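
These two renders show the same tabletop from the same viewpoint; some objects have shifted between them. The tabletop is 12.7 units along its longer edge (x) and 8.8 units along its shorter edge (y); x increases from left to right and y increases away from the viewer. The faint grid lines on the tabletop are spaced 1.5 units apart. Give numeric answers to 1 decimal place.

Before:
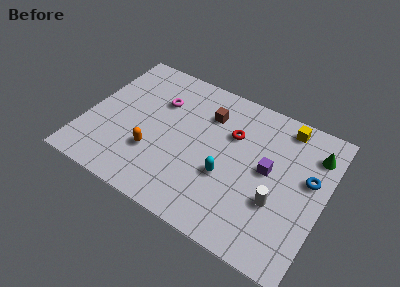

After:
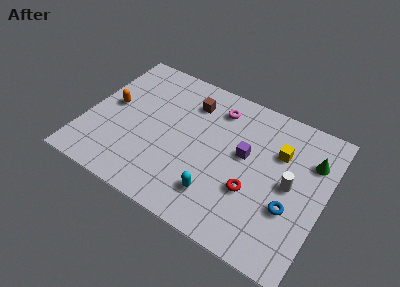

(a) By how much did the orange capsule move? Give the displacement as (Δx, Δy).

(-2.6, 1.9)

The orange capsule was at about (3.8, 2.8) and moved to about (1.2, 4.7).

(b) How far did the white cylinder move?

1.4

The white cylinder was near (10.4, 3.1) before and (10.9, 4.4) after, so it travelled √(0.5² + 1.3²) ≈ 1.4 units.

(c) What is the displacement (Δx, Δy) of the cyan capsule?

(-0.3, -1.3)

From the two frames, the cyan capsule sits at roughly (7.7, 3.3) before and (7.4, 2.0) after.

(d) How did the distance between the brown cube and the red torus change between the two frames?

+3.9

The distance was about 1.5 in the first image and 5.4 in the second, so they moved 3.9 units further apart.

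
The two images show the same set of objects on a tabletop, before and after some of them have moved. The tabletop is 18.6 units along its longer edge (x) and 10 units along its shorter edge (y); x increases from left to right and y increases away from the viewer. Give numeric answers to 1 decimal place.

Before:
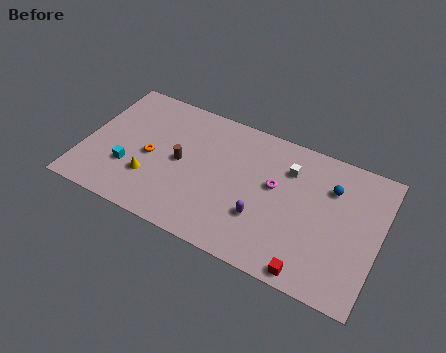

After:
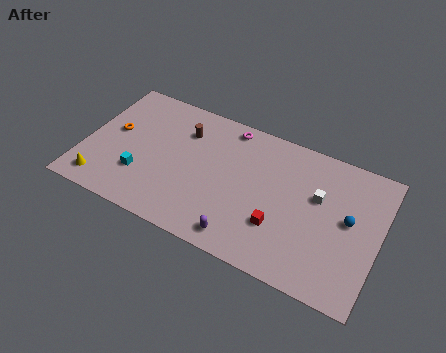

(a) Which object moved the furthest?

the magenta torus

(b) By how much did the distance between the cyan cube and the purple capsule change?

-1.6

They were about 8.5 units apart before and 6.9 after — 1.6 units closer together.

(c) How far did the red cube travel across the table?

3.1

From (14.8, 0.9) to (12.6, 3.1), the red cube covered √(2.2² + 2.2²) ≈ 3.1 units.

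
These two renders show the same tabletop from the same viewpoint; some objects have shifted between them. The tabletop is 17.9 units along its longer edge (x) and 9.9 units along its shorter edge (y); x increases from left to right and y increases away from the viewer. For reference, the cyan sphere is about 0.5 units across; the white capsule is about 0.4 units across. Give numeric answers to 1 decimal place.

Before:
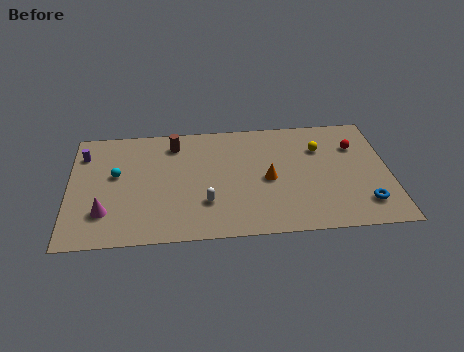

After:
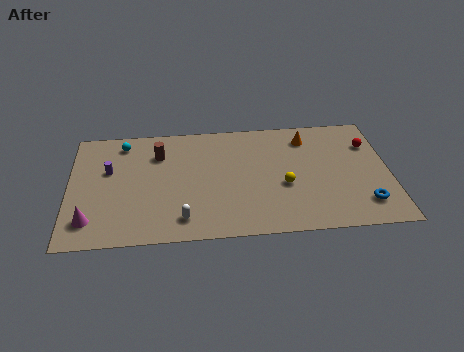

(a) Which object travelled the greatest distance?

the orange cone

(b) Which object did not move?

the blue torus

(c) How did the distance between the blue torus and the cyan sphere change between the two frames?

+0.5

The distance was about 14.3 in the first image and 14.8 in the second, so they moved 0.5 units further apart.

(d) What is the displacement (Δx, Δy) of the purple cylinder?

(1.4, -1.5)

The purple cylinder started near (0.8, 7.6) and ended near (2.2, 6.1).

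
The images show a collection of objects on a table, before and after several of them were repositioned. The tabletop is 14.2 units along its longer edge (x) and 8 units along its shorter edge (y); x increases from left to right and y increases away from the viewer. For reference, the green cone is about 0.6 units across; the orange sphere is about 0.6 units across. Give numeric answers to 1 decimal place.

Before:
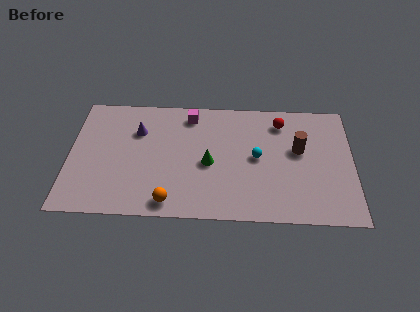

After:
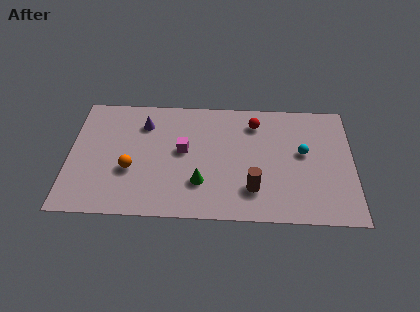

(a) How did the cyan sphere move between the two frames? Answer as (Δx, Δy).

(2.3, 0.4)

The cyan sphere started near (9.4, 4.1) and ended near (11.7, 4.5).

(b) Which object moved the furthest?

the brown cylinder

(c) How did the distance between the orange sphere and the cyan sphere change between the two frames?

+3.4

They were about 5.3 units apart before and 8.7 after — 3.4 units further apart.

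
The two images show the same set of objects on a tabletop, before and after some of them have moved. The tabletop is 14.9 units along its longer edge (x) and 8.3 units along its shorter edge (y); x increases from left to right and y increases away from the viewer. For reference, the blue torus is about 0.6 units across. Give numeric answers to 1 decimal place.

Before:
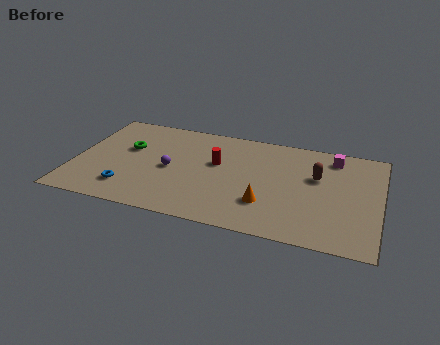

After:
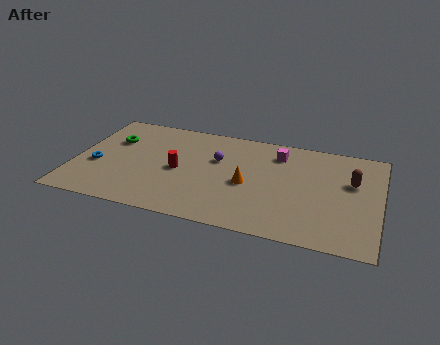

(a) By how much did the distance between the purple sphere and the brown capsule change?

-0.6

The distance was about 7.2 in the first image and 6.6 in the second, so they moved 0.6 units closer together.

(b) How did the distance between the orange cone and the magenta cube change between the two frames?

-2.3

They were about 5.5 units apart before and 3.2 after — 2.3 units closer together.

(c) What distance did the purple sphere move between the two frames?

2.6

The purple sphere was near (4.7, 3.9) before and (6.9, 5.3) after, so it travelled √(2.2² + 1.4²) ≈ 2.6 units.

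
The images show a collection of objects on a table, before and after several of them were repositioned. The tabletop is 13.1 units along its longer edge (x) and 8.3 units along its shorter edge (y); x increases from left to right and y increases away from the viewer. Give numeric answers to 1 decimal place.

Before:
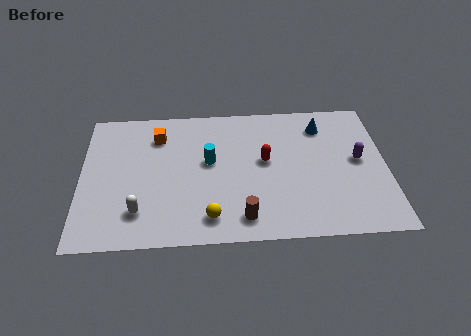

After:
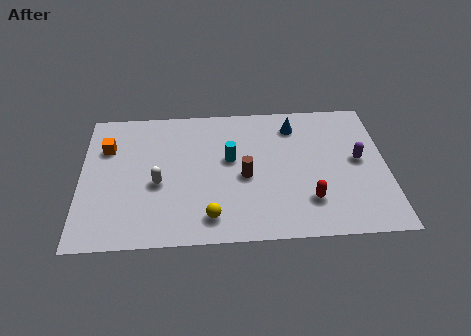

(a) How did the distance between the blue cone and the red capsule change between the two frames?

+1.4

The distance was about 3.2 in the first image and 4.6 in the second, so they moved 1.4 units further apart.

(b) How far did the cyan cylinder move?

0.9

The cyan cylinder was near (5.5, 4.7) before and (6.4, 4.8) after, so it travelled √(0.9² + 0.1²) ≈ 0.9 units.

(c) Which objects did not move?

the purple capsule and the yellow sphere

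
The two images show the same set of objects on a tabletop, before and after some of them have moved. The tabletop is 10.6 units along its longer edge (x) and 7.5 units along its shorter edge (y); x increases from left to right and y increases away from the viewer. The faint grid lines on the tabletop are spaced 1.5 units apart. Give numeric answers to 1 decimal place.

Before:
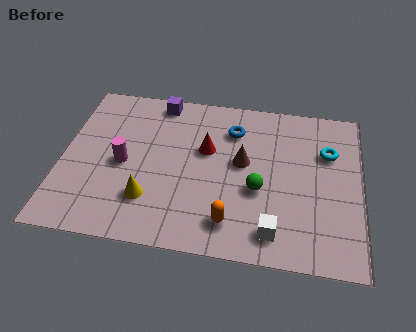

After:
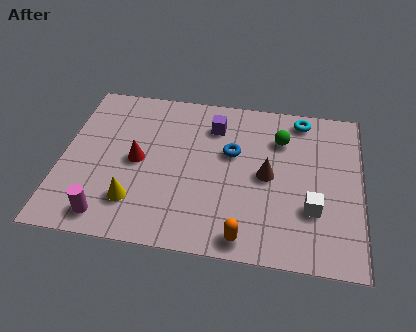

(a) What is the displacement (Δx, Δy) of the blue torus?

(0.0, -1.1)

From the two frames, the blue torus sits at roughly (6.0, 5.7) before and (6.0, 4.6) after.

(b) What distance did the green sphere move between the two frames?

2.6

The green sphere moved from about (7.0, 3.0) to (7.7, 5.5), a distance of √(0.7² + 2.5²) ≈ 2.6.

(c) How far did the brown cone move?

1.0

The brown cone was near (6.4, 4.2) before and (7.3, 3.7) after, so it travelled √(0.9² + 0.5²) ≈ 1.0 units.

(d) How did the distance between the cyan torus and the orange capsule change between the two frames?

+1.1

Before: roughly 5.0 units apart; after: 6.1. That's 1.1 units further apart.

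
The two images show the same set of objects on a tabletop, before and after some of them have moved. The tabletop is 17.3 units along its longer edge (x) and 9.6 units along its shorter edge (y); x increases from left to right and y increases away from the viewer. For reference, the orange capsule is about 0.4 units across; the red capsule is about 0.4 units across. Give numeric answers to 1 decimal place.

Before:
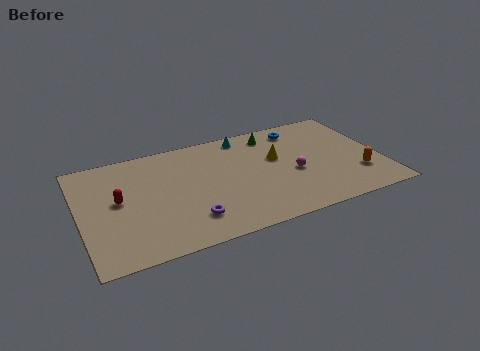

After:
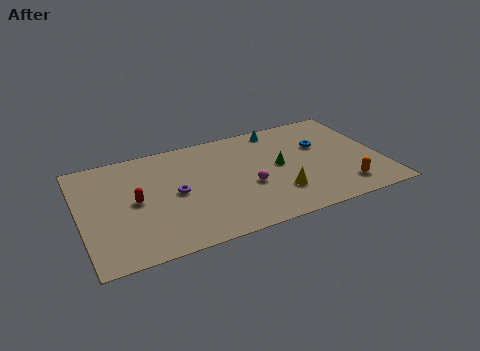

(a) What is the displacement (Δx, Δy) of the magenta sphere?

(-2.7, -0.3)

From the two frames, the magenta sphere sits at roughly (12.2, 4.1) before and (9.5, 3.8) after.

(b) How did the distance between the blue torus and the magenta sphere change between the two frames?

+1.0

Before: roughly 4.1 units apart; after: 5.1. That's 1.0 units further apart.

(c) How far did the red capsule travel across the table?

1.0

The red capsule moved from about (2.2, 5.2) to (3.1, 4.8), a distance of √(0.9² + 0.4²) ≈ 1.0.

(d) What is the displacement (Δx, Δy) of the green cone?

(0.0, -3.1)

The green cone started near (11.4, 8.1) and ended near (11.4, 5.0).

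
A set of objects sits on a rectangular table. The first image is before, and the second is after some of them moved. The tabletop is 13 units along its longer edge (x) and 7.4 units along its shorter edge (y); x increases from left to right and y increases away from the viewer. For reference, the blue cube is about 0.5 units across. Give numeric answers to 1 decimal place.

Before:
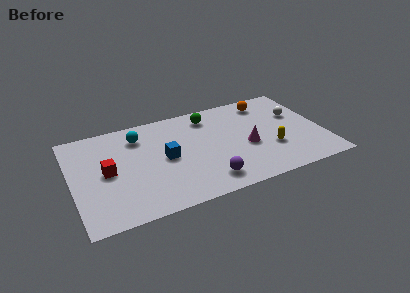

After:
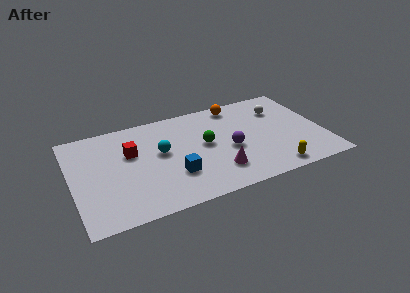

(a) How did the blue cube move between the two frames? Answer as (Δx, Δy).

(0.3, -1.4)

The blue cube started near (4.8, 3.7) and ended near (5.1, 2.3).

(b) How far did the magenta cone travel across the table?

2.1

The magenta cone moved from about (9.0, 3.1) to (7.3, 1.8), a distance of √(1.7² + 1.3²) ≈ 2.1.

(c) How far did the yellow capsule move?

1.6

The yellow capsule moved from about (10.2, 2.5) to (10.1, 0.9), a distance of √(0.1² + 1.6²) ≈ 1.6.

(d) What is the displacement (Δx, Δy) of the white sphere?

(-0.8, 0.7)

From the two frames, the white sphere sits at roughly (11.8, 4.7) before and (11.0, 5.4) after.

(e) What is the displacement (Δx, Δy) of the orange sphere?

(-1.6, 0.3)

From the two frames, the orange sphere sits at roughly (10.4, 6.2) before and (8.8, 6.5) after.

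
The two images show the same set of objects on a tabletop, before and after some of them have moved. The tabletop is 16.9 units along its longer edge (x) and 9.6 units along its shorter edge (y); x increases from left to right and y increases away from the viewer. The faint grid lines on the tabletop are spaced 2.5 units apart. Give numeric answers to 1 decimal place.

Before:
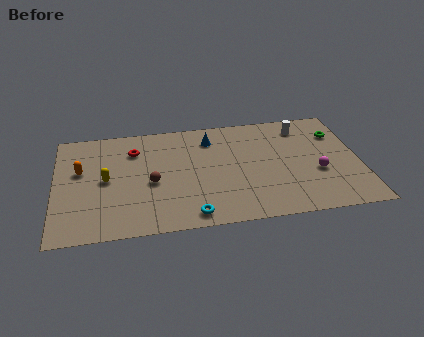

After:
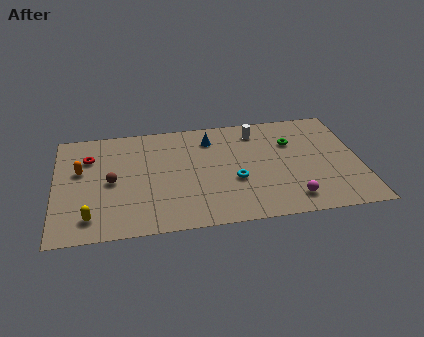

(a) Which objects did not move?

the blue cone and the orange capsule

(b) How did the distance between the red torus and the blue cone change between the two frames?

+2.5

Before: roughly 4.3 units apart; after: 6.8. That's 2.5 units further apart.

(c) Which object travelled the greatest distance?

the cyan torus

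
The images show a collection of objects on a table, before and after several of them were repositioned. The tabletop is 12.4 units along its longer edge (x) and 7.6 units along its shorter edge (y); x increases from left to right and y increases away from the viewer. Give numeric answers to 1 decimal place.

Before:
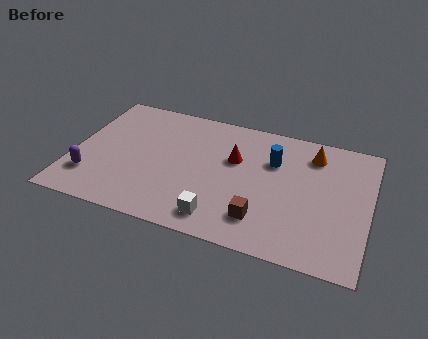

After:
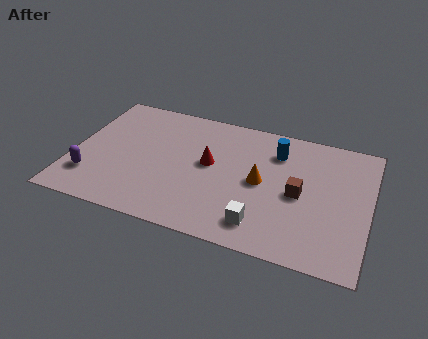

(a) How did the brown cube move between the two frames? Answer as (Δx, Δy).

(1.4, 1.9)

The brown cube started near (8.1, 1.7) and ended near (9.5, 3.6).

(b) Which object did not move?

the purple capsule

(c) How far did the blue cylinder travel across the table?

0.6

The blue cylinder moved from about (8.3, 5.2) to (8.4, 5.8), a distance of √(0.1² + 0.6²) ≈ 0.6.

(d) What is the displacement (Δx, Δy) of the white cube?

(1.7, 0.2)

The white cube started near (6.4, 1.2) and ended near (8.1, 1.4).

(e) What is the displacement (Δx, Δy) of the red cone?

(-1.0, -0.6)

The red cone started near (6.7, 4.8) and ended near (5.7, 4.2).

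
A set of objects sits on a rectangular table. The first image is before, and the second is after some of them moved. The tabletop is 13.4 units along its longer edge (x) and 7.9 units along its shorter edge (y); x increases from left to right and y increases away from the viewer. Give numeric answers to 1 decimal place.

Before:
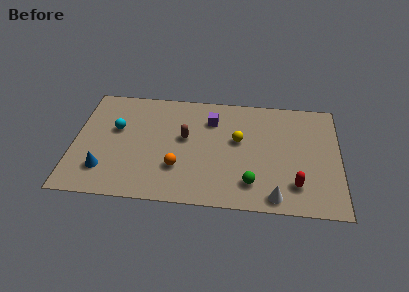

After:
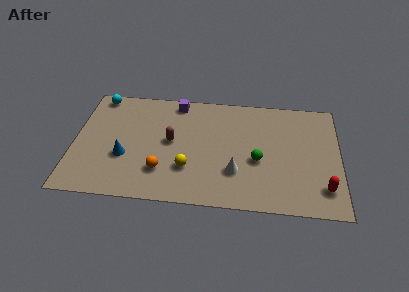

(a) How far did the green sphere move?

1.6

The green sphere was near (9.0, 1.7) before and (9.3, 3.3) after, so it travelled √(0.3² + 1.6²) ≈ 1.6 units.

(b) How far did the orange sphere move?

0.9

From (5.3, 2.4) to (4.5, 2.1), the orange sphere covered √(0.8² + 0.3²) ≈ 0.9 units.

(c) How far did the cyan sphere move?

2.5

From (2.1, 4.8) to (1.1, 7.1), the cyan sphere covered √(1.0² + 2.3²) ≈ 2.5 units.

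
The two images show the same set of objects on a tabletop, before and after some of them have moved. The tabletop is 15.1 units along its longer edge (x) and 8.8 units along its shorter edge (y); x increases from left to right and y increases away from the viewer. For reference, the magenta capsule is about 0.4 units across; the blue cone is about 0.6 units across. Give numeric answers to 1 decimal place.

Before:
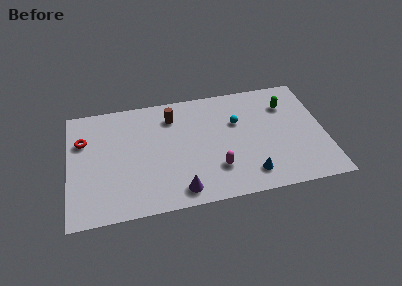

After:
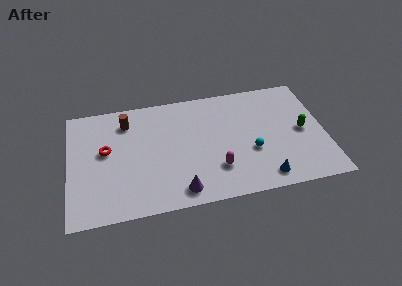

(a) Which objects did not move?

the purple cone and the magenta capsule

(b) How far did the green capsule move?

2.3

From (13.0, 6.5) to (13.8, 4.3), the green capsule covered √(0.8² + 2.2²) ≈ 2.3 units.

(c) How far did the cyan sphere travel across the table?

2.5

The cyan sphere was near (10.0, 5.7) before and (10.7, 3.3) after, so it travelled √(0.7² + 2.4²) ≈ 2.5 units.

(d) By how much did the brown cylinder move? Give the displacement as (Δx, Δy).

(-2.7, 0.1)

The brown cylinder started near (6.2, 6.9) and ended near (3.5, 7.0).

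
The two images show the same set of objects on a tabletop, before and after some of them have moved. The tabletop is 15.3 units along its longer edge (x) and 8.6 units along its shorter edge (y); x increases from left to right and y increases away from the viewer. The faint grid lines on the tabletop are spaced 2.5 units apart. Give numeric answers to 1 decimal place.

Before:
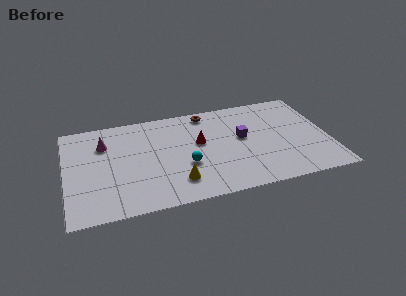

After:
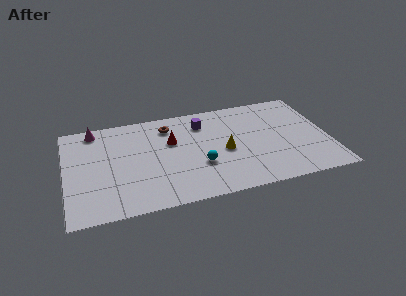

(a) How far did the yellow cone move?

3.5

From (6.3, 1.9) to (9.2, 3.9), the yellow cone covered √(2.9² + 2.0²) ≈ 3.5 units.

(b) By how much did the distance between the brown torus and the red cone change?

-1.3

The distance was about 2.7 in the first image and 1.4 in the second, so they moved 1.3 units closer together.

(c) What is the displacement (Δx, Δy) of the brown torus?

(-2.3, -0.7)

The brown torus was at about (8.4, 7.6) and moved to about (6.1, 6.9).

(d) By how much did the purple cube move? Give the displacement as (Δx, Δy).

(-2.2, 1.9)

The purple cube was at about (10.3, 4.8) and moved to about (8.1, 6.7).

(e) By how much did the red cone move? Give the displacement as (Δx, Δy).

(-1.6, 0.5)

The red cone was at about (7.8, 5.0) and moved to about (6.2, 5.5).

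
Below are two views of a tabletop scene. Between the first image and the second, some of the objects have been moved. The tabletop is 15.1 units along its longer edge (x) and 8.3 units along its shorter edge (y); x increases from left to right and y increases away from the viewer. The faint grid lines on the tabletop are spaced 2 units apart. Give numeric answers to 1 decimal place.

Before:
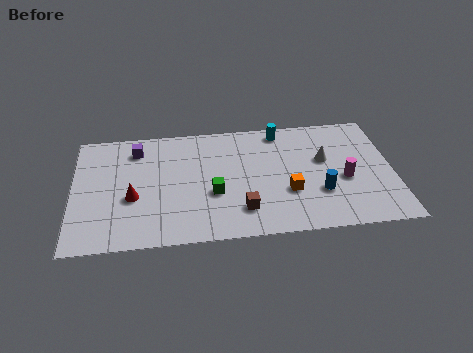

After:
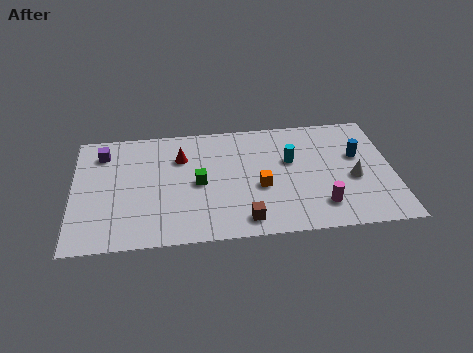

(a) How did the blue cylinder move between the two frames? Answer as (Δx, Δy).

(1.9, 2.4)

From the two frames, the blue cylinder sits at roughly (11.6, 2.7) before and (13.5, 5.1) after.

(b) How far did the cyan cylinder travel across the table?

2.2

From (9.9, 7.3) to (10.3, 5.1), the cyan cylinder covered √(0.4² + 2.2²) ≈ 2.2 units.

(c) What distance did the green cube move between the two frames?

1.1

From (6.6, 3.2) to (5.9, 4.0), the green cube covered √(0.7² + 0.8²) ≈ 1.1 units.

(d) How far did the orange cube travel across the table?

1.4

From (10.1, 2.9) to (8.8, 3.4), the orange cube covered √(1.3² + 0.5²) ≈ 1.4 units.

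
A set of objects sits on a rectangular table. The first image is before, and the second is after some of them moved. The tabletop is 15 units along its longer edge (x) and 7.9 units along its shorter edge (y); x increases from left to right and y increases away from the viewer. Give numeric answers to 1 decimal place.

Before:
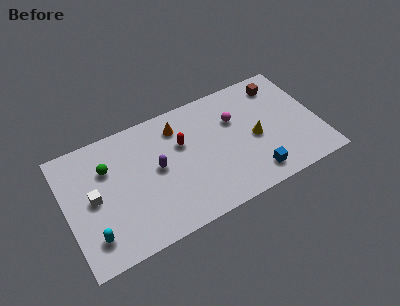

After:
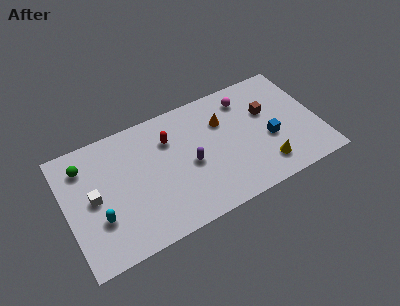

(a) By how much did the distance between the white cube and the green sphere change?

+0.4

The distance was about 1.8 in the first image and 2.2 in the second, so they moved 0.4 units further apart.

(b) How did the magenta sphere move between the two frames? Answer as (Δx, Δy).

(0.8, 1.1)

The magenta sphere started near (10.2, 5.3) and ended near (11.0, 6.4).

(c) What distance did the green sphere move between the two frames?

1.5

The green sphere was near (2.6, 5.5) before and (1.3, 6.2) after, so it travelled √(1.3² + 0.7²) ≈ 1.5 units.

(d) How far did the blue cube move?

2.2

From (10.8, 1.3) to (12.0, 3.2), the blue cube covered √(1.2² + 1.9²) ≈ 2.2 units.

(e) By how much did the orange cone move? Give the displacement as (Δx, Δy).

(2.6, -0.8)

The orange cone started near (6.9, 6.3) and ended near (9.5, 5.5).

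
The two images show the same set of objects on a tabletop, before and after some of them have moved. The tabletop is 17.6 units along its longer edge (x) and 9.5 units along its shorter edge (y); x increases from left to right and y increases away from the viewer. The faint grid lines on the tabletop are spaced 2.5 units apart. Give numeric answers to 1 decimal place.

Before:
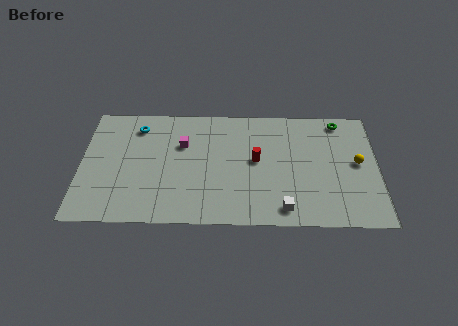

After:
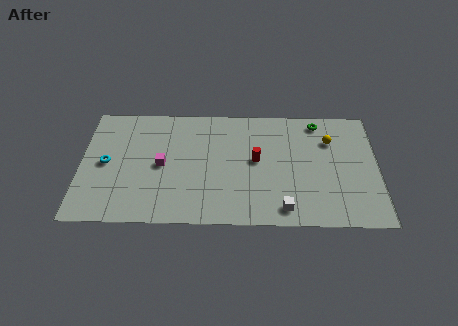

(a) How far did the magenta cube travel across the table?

2.1

From (6.0, 6.3) to (4.8, 4.6), the magenta cube covered √(1.2² + 1.7²) ≈ 2.1 units.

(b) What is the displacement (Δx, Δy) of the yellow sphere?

(-1.6, 1.8)

The yellow sphere was at about (16.4, 5.0) and moved to about (14.8, 6.8).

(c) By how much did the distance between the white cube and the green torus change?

-0.6

They were about 7.9 units apart before and 7.3 after — 0.6 units closer together.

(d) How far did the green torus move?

1.3

The green torus moved from about (15.4, 8.4) to (14.1, 8.3), a distance of √(1.3² + 0.1²) ≈ 1.3.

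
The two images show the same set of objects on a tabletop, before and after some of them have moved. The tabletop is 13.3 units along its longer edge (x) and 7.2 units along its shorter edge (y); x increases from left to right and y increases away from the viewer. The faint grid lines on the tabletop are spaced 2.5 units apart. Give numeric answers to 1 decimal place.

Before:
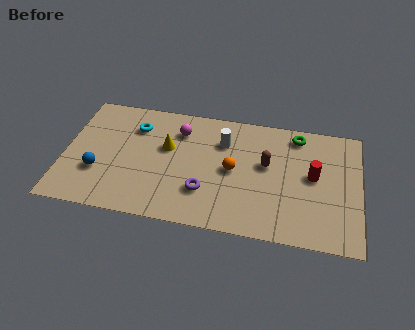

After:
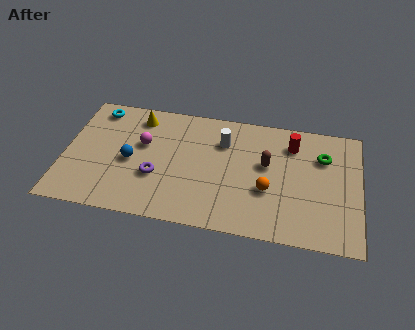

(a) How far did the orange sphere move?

1.8

The orange sphere was near (7.6, 3.6) before and (9.2, 2.7) after, so it travelled √(1.6² + 0.9²) ≈ 1.8 units.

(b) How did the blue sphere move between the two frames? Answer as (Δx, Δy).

(1.4, 0.9)

The blue sphere started near (1.6, 2.4) and ended near (3.0, 3.3).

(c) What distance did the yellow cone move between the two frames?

2.1

From (4.6, 4.4) to (3.2, 6.0), the yellow cone covered √(1.4² + 1.6²) ≈ 2.1 units.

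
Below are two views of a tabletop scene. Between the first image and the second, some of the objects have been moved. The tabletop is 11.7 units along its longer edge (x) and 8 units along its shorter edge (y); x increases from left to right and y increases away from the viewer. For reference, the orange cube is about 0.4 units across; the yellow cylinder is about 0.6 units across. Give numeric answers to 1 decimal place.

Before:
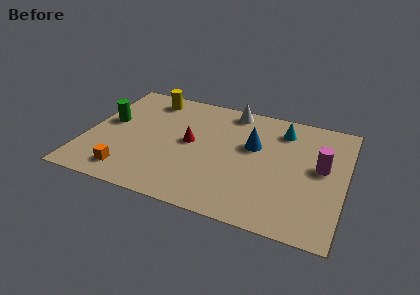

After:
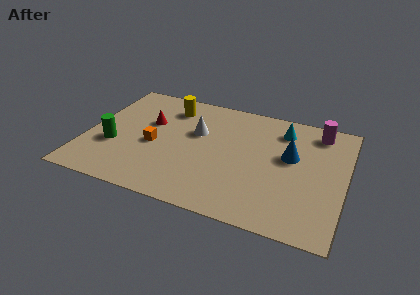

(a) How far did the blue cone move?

1.7

From (7.5, 4.9) to (9.2, 4.7), the blue cone covered √(1.7² + 0.2²) ≈ 1.7 units.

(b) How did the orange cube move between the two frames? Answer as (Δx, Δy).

(0.9, 2.2)

From the two frames, the orange cube sits at roughly (2.2, 1.3) before and (3.1, 3.5) after.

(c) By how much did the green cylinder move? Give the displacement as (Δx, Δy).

(0.4, -1.6)

From the two frames, the green cylinder sits at roughly (0.9, 4.5) before and (1.3, 2.9) after.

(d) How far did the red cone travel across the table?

2.2

The red cone moved from about (4.7, 4.2) to (2.7, 5.0), a distance of √(2.0² + 0.8²) ≈ 2.2.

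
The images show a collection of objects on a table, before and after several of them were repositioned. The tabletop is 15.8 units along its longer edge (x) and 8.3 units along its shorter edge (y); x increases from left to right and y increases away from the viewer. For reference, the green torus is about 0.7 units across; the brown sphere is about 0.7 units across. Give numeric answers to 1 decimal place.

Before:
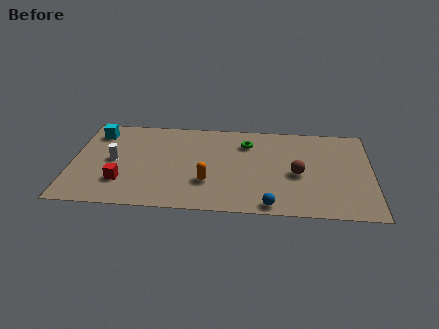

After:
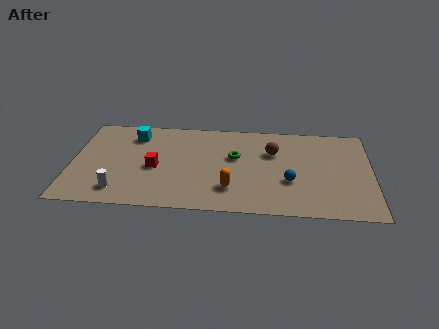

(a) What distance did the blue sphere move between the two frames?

2.4

From (10.5, 0.8) to (11.5, 3.0), the blue sphere covered √(1.0² + 2.2²) ≈ 2.4 units.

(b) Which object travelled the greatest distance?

the white cylinder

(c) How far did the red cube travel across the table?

2.2

The red cube moved from about (2.7, 2.3) to (4.4, 3.7), a distance of √(1.7² + 1.4²) ≈ 2.2.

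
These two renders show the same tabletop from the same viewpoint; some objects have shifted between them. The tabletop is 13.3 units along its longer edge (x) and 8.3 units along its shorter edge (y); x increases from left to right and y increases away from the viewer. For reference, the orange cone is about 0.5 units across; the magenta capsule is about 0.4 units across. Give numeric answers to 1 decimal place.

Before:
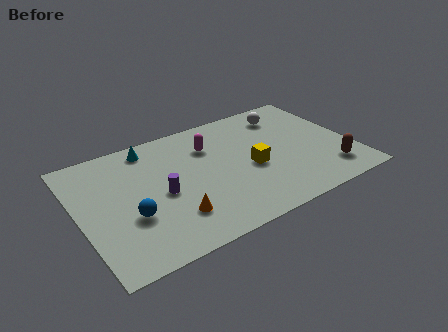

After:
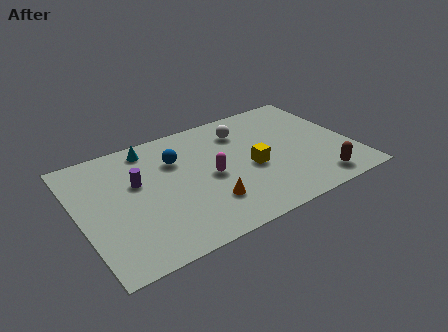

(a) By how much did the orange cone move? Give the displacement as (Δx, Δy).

(1.7, 0.1)

The orange cone was at about (4.2, 2.1) and moved to about (5.9, 2.2).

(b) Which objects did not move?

the cyan cone and the yellow cube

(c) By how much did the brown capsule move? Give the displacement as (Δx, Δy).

(-0.7, -0.5)

From the two frames, the brown capsule sits at roughly (11.9, 1.7) before and (11.2, 1.2) after.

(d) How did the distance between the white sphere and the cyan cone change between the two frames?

-2.2

Before: roughly 6.8 units apart; after: 4.6. That's 2.2 units closer together.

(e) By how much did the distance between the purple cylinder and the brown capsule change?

+0.9

Before: roughly 8.3 units apart; after: 9.2. That's 0.9 units further apart.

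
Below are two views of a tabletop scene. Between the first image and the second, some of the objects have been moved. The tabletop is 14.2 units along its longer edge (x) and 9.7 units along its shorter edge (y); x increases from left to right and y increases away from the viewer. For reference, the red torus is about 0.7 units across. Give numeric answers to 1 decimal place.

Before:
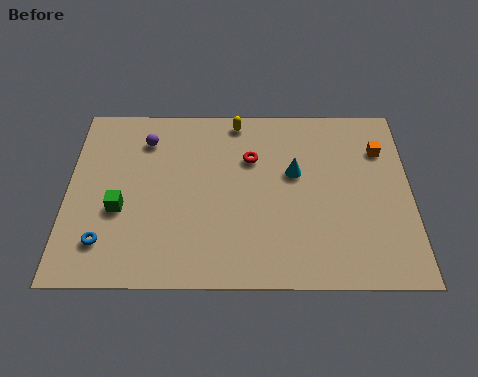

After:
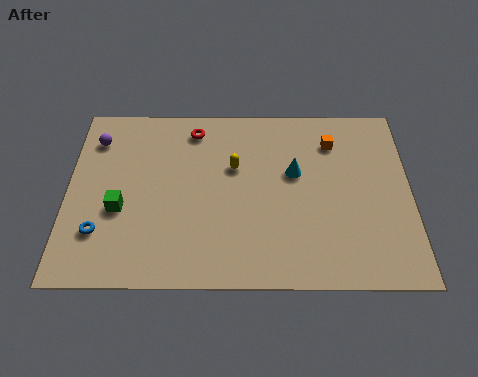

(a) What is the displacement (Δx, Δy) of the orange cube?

(-2.0, 0.4)

The orange cube started near (13.0, 7.1) and ended near (11.0, 7.5).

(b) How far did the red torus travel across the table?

2.9

The red torus was near (7.6, 6.6) before and (5.2, 8.2) after, so it travelled √(2.4² + 1.6²) ≈ 2.9 units.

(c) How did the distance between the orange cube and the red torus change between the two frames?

+0.4

They were about 5.4 units apart before and 5.8 after — 0.4 units further apart.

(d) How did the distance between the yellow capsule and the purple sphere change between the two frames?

+2.0

Before: roughly 4.0 units apart; after: 6.0. That's 2.0 units further apart.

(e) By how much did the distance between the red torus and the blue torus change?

-0.7

The distance was about 7.5 in the first image and 6.8 in the second, so they moved 0.7 units closer together.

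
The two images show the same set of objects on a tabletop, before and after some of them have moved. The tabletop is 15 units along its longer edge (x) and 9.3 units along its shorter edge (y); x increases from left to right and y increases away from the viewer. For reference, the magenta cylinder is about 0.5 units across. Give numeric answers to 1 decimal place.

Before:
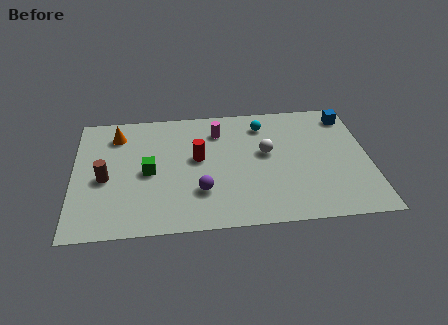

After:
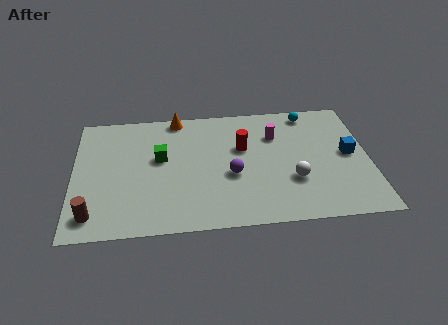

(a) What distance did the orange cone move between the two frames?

3.3

From (2.2, 7.4) to (5.3, 8.5), the orange cone covered √(3.1² + 1.1²) ≈ 3.3 units.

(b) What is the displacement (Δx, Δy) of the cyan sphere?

(2.4, 0.7)

The cyan sphere started near (9.7, 7.5) and ended near (12.1, 8.2).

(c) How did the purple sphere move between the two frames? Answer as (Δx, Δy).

(1.6, 1.1)

From the two frames, the purple sphere sits at roughly (6.4, 2.7) before and (8.0, 3.8) after.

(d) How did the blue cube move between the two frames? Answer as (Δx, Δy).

(-0.1, -3.0)

The blue cube started near (14.1, 7.8) and ended near (14.0, 4.8).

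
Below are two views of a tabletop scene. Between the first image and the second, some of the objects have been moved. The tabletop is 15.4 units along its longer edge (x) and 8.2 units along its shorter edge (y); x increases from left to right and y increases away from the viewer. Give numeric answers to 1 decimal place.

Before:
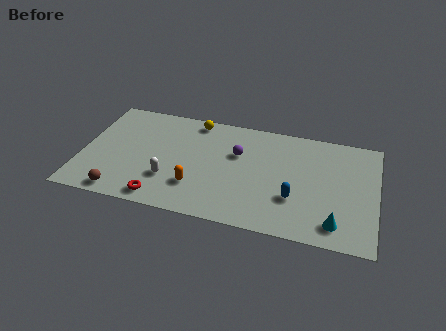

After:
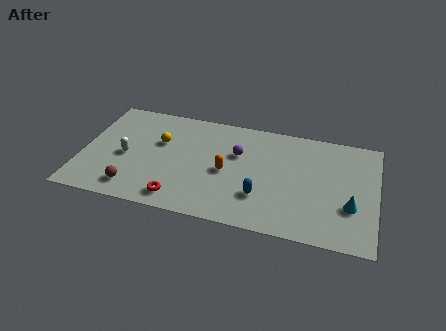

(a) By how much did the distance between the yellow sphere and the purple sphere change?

+1.0

Before: roughly 3.1 units apart; after: 4.1. That's 1.0 units further apart.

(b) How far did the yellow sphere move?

2.7

The yellow sphere moved from about (5.7, 7.3) to (4.0, 5.2), a distance of √(1.7² + 2.1²) ≈ 2.7.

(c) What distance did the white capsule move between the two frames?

2.7

The white capsule moved from about (4.7, 2.5) to (2.3, 3.7), a distance of √(2.4² + 1.2²) ≈ 2.7.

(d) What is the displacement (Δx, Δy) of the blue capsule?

(-1.7, -0.3)

From the two frames, the blue capsule sits at roughly (11.2, 2.7) before and (9.5, 2.4) after.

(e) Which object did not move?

the purple sphere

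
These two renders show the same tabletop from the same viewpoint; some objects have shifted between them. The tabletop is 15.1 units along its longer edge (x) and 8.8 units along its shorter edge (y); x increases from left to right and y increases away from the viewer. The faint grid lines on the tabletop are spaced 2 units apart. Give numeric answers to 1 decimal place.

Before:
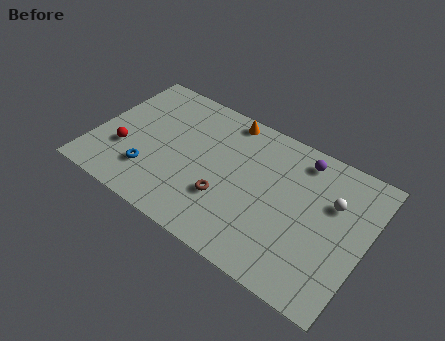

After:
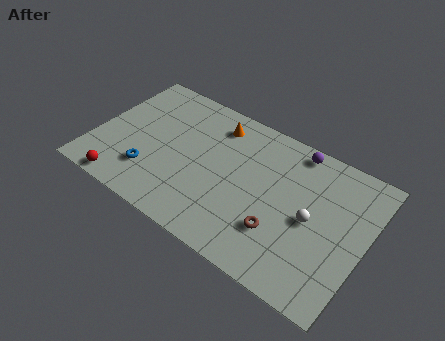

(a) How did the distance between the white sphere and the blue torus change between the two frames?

-1.3

The distance was about 10.3 in the first image and 9.0 in the second, so they moved 1.3 units closer together.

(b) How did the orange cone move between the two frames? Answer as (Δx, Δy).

(-0.5, -0.7)

From the two frames, the orange cone sits at roughly (6.8, 7.9) before and (6.3, 7.2) after.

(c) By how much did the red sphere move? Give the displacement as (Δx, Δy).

(0.4, -2.2)

From the two frames, the red sphere sits at roughly (1.8, 3.0) before and (2.2, 0.8) after.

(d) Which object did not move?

the blue torus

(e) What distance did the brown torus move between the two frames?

3.1

The brown torus was near (7.6, 2.9) before and (10.7, 2.6) after, so it travelled √(3.1² + 0.3²) ≈ 3.1 units.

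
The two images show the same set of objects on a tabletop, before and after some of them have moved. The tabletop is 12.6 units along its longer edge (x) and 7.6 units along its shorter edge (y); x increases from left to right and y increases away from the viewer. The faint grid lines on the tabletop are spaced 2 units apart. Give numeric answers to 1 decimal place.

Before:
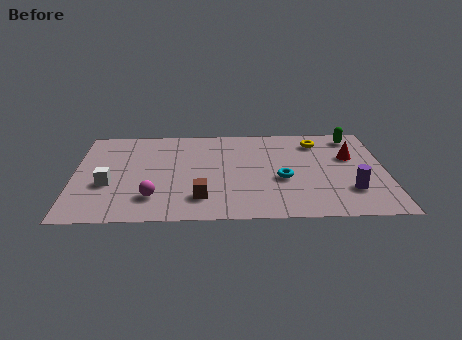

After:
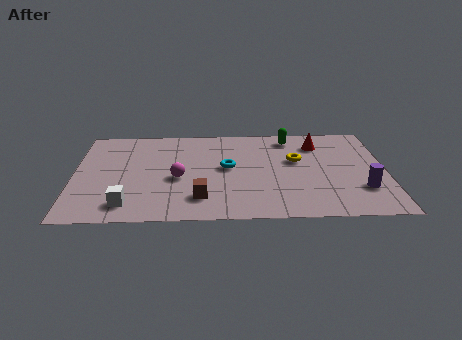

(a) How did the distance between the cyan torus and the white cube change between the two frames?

-2.1

The distance was about 7.0 in the first image and 4.9 in the second, so they moved 2.1 units closer together.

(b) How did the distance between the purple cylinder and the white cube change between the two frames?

-0.3

They were about 9.7 units apart before and 9.4 after — 0.3 units closer together.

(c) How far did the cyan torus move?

2.4

The cyan torus was near (8.4, 3.1) before and (6.2, 4.1) after, so it travelled √(2.2² + 1.0²) ≈ 2.4 units.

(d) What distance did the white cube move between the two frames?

1.8

The white cube moved from about (1.4, 2.9) to (2.2, 1.3), a distance of √(0.8² + 1.6²) ≈ 1.8.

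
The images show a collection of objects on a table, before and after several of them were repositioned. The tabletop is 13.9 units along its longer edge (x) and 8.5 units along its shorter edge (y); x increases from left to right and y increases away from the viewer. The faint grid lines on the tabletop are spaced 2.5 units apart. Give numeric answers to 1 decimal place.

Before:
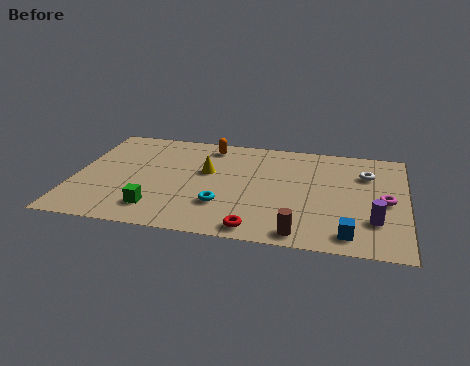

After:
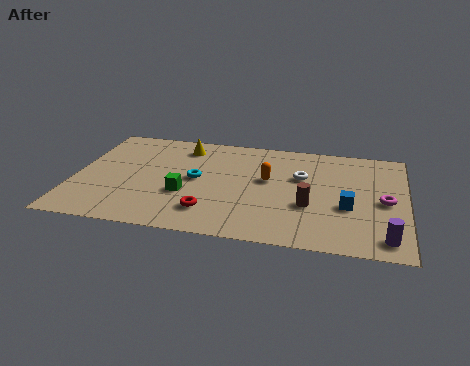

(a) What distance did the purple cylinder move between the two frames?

1.3

The purple cylinder moved from about (12.6, 2.4) to (13.1, 1.2), a distance of √(0.5² + 1.2²) ≈ 1.3.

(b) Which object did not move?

the magenta torus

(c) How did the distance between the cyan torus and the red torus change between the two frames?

+0.4

Before: roughly 2.2 units apart; after: 2.6. That's 0.4 units further apart.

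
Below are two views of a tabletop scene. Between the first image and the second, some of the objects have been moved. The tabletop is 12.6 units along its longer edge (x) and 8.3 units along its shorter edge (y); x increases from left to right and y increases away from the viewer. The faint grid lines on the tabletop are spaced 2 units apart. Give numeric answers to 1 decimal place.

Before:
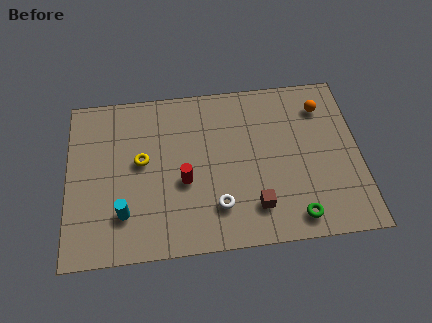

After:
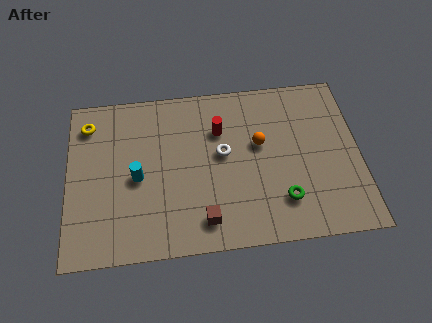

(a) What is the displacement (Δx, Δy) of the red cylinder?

(1.6, 2.4)

The red cylinder started near (5.0, 3.4) and ended near (6.6, 5.8).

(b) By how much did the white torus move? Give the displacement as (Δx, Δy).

(0.3, 2.6)

The white torus started near (6.4, 2.0) and ended near (6.7, 4.6).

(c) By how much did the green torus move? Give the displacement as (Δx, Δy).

(-0.5, 0.9)

From the two frames, the green torus sits at roughly (9.7, 1.1) before and (9.2, 2.0) after.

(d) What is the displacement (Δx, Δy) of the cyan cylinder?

(0.6, 1.7)

From the two frames, the cyan cylinder sits at roughly (2.4, 2.1) before and (3.0, 3.8) after.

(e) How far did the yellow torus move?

3.1

From (3.2, 4.6) to (0.9, 6.7), the yellow torus covered √(2.3² + 2.1²) ≈ 3.1 units.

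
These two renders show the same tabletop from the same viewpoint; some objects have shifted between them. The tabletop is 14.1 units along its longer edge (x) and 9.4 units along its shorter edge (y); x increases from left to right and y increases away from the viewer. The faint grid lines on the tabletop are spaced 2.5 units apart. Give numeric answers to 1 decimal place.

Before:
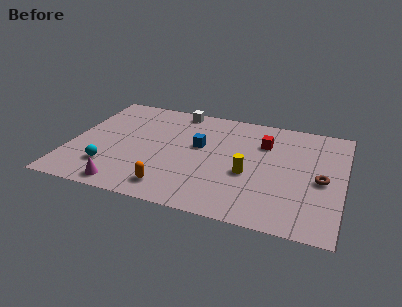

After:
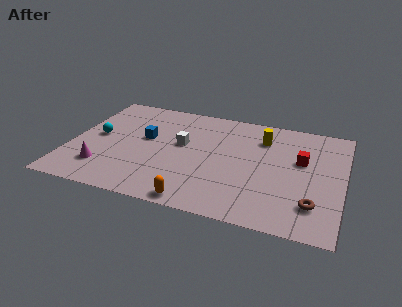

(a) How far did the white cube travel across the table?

3.1

From (5.2, 8.5) to (5.7, 5.4), the white cube covered √(0.5² + 3.1²) ≈ 3.1 units.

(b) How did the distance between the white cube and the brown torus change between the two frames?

-1.2

The distance was about 8.9 in the first image and 7.7 in the second, so they moved 1.2 units closer together.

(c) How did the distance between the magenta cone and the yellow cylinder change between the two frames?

+2.6

The distance was about 6.7 in the first image and 9.3 in the second, so they moved 2.6 units further apart.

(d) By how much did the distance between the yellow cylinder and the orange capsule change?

+2.5

Before: roughly 4.4 units apart; after: 6.9. That's 2.5 units further apart.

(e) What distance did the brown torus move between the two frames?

2.1

The brown torus was near (13.0, 4.3) before and (12.7, 2.2) after, so it travelled √(0.3² + 2.1²) ≈ 2.1 units.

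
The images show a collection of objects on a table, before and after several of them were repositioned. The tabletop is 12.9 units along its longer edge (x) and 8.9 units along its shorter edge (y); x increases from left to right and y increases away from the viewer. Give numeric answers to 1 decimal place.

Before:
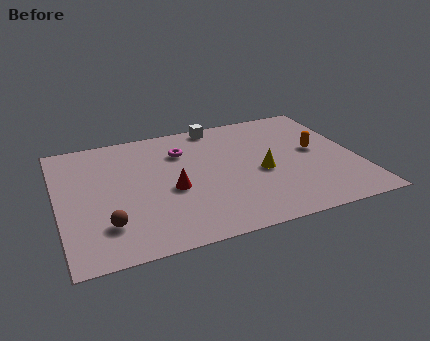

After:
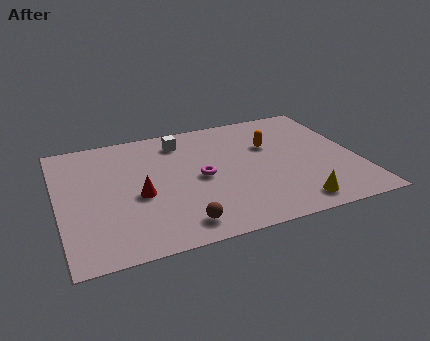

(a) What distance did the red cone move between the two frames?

1.4

From (4.8, 3.8) to (3.4, 3.8), the red cone covered √(1.4² + 0.0²) ≈ 1.4 units.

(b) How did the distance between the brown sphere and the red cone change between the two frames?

-0.4

Before: roughly 3.3 units apart; after: 2.9. That's 0.4 units closer together.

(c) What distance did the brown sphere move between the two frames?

3.1

The brown sphere moved from about (1.9, 2.2) to (4.9, 1.3), a distance of √(3.0² + 0.9²) ≈ 3.1.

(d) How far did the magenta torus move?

2.3

The magenta torus moved from about (5.5, 6.5) to (6.1, 4.3), a distance of √(0.6² + 2.2²) ≈ 2.3.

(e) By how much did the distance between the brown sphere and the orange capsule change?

-3.4

Before: roughly 9.7 units apart; after: 6.3. That's 3.4 units closer together.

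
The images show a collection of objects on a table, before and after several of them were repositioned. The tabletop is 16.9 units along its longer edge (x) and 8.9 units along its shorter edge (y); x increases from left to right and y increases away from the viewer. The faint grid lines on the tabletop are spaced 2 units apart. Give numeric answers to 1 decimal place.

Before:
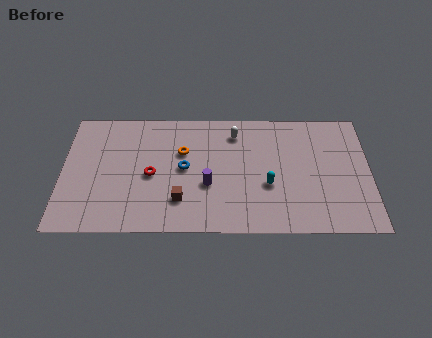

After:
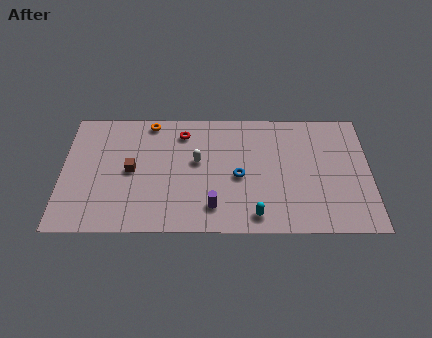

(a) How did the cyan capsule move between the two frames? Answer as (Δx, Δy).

(-0.7, -2.2)

The cyan capsule was at about (11.3, 3.4) and moved to about (10.6, 1.2).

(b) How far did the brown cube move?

3.4

From (6.5, 2.3) to (3.8, 4.4), the brown cube covered √(2.7² + 2.1²) ≈ 3.4 units.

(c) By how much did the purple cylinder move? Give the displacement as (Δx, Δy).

(0.3, -1.6)

From the two frames, the purple cylinder sits at roughly (8.0, 3.4) before and (8.3, 1.8) after.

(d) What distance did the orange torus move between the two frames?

2.8

From (6.6, 5.8) to (4.8, 8.0), the orange torus covered √(1.8² + 2.2²) ≈ 2.8 units.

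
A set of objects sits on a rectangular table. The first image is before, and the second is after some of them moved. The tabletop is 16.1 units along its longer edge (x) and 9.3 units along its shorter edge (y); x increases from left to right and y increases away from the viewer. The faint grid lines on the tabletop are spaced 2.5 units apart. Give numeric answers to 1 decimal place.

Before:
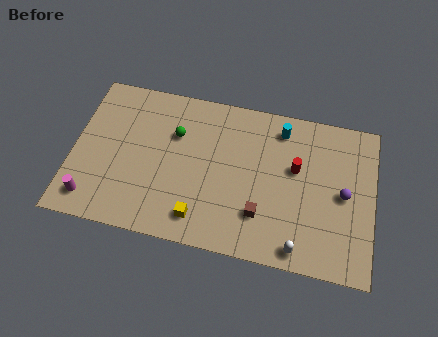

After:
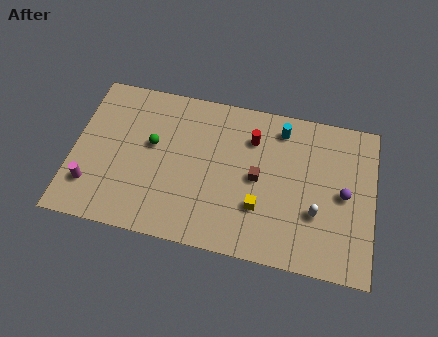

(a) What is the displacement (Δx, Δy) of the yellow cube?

(3.1, 1.3)

The yellow cube started near (7.0, 1.6) and ended near (10.1, 2.9).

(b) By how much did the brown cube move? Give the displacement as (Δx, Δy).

(-0.3, 2.1)

The brown cube started near (10.2, 2.5) and ended near (9.9, 4.6).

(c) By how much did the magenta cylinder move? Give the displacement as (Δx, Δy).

(-0.1, 0.8)

The magenta cylinder started near (1.2, 1.5) and ended near (1.1, 2.3).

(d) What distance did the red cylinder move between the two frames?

2.7

The red cylinder was near (11.9, 5.6) before and (9.5, 6.9) after, so it travelled √(2.4² + 1.3²) ≈ 2.7 units.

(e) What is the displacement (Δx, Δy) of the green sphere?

(-1.2, -0.9)

The green sphere was at about (5.4, 6.3) and moved to about (4.2, 5.4).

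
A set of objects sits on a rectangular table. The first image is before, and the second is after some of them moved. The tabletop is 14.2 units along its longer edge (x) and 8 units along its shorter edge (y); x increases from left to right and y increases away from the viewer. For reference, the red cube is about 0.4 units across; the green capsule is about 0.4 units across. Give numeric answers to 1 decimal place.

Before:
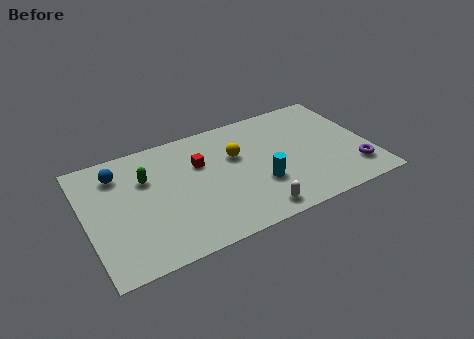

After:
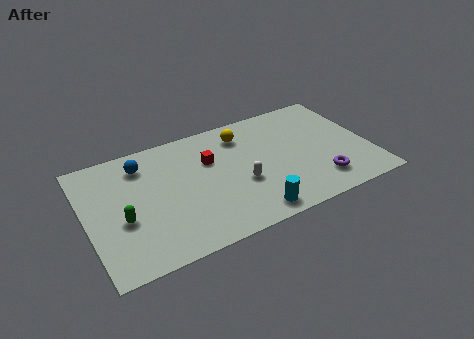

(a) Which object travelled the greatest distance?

the green capsule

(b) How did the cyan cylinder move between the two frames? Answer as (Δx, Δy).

(-0.7, -1.7)

The cyan cylinder started near (8.5, 2.7) and ended near (7.8, 1.0).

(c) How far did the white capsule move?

2.1

From (8.0, 1.0) to (7.6, 3.1), the white capsule covered √(0.4² + 2.1²) ≈ 2.1 units.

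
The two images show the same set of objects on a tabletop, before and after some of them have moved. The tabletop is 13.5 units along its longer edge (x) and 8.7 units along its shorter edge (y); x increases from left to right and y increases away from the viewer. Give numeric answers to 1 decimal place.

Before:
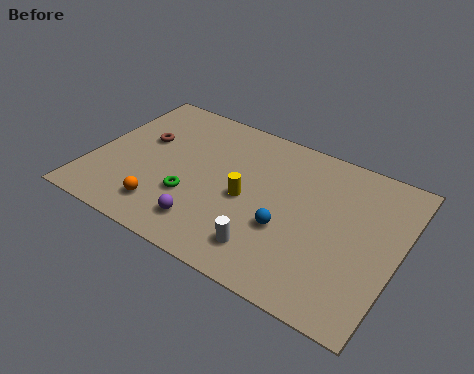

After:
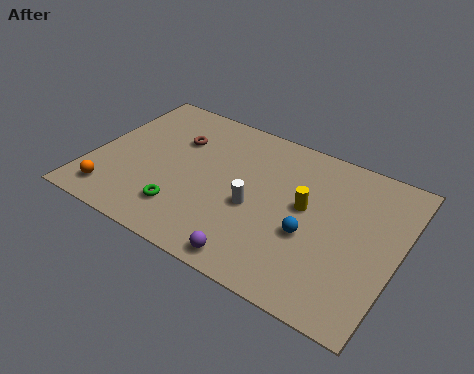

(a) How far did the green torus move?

0.9

The green torus moved from about (4.6, 2.9) to (4.4, 2.0), a distance of √(0.2² + 0.9²) ≈ 0.9.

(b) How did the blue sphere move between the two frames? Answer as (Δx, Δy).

(1.0, 0.2)

The blue sphere started near (8.8, 3.2) and ended near (9.8, 3.4).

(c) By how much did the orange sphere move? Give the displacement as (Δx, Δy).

(-2.3, -0.3)

The orange sphere started near (3.6, 1.7) and ended near (1.3, 1.4).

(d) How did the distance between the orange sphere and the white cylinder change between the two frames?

+1.8

The distance was about 4.6 in the first image and 6.4 in the second, so they moved 1.8 units further apart.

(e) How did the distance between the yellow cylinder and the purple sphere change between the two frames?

+1.5

Before: roughly 2.7 units apart; after: 4.2. That's 1.5 units further apart.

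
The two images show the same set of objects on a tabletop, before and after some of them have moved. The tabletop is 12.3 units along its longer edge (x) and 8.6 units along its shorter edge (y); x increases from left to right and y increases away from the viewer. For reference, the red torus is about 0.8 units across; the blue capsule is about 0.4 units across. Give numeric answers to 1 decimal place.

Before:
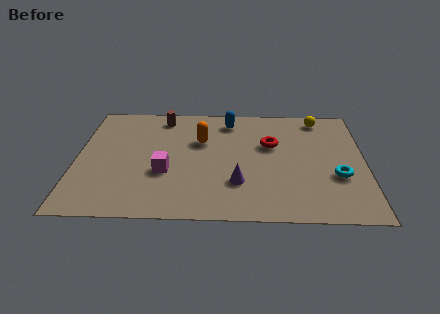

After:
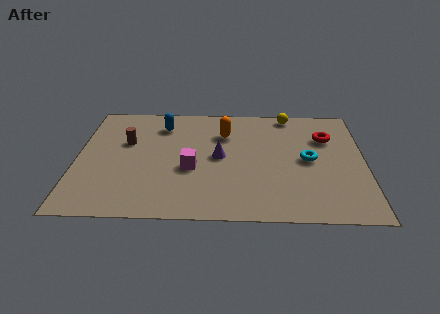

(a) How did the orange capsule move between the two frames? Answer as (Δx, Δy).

(1.0, 0.6)

The orange capsule started near (5.3, 5.6) and ended near (6.3, 6.2).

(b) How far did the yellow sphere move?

1.3

From (10.4, 7.5) to (9.1, 7.8), the yellow sphere covered √(1.3² + 0.3²) ≈ 1.3 units.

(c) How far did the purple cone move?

2.1

The purple cone was near (6.9, 2.5) before and (6.1, 4.4) after, so it travelled √(0.8² + 1.9²) ≈ 2.1 units.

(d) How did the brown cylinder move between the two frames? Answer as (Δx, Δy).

(-1.5, -2.0)

The brown cylinder was at about (3.6, 7.4) and moved to about (2.1, 5.4).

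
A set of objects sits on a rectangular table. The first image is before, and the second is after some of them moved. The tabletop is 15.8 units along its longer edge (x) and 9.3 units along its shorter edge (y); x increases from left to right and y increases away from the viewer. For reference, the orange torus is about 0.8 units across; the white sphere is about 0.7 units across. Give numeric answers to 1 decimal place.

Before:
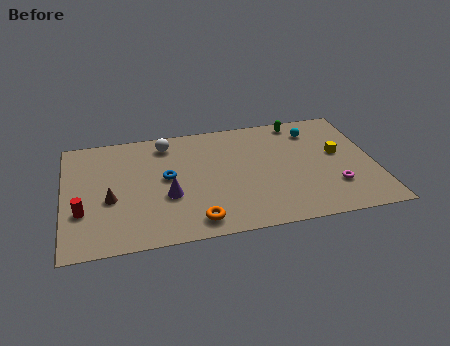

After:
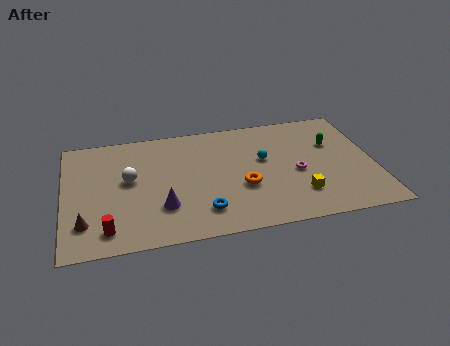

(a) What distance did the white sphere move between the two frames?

3.3

The white sphere moved from about (5.3, 7.8) to (3.3, 5.2), a distance of √(2.0² + 2.6²) ≈ 3.3.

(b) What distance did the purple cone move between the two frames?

0.9

The purple cone was near (5.2, 3.5) before and (4.9, 2.7) after, so it travelled √(0.3² + 0.8²) ≈ 0.9 units.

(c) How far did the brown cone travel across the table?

2.1

The brown cone was near (2.3, 3.8) before and (1.0, 2.2) after, so it travelled √(1.3² + 1.6²) ≈ 2.1 units.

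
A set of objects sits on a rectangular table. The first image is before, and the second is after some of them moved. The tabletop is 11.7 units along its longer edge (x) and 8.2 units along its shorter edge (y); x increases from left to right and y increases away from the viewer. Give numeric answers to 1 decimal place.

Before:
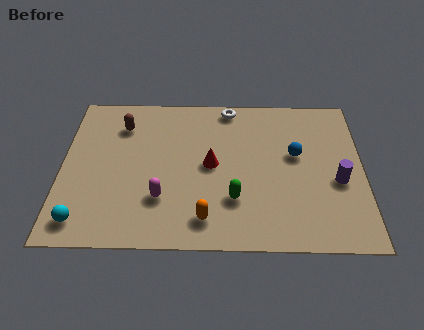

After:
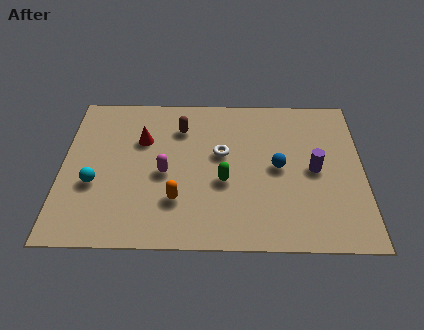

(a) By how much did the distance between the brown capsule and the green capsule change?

-2.5

The distance was about 5.9 in the first image and 3.4 in the second, so they moved 2.5 units closer together.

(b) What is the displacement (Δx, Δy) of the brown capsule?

(2.3, -0.1)

The brown capsule started near (2.3, 6.3) and ended near (4.6, 6.2).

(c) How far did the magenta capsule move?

1.3

The magenta capsule was near (3.9, 2.4) before and (4.0, 3.7) after, so it travelled √(0.1² + 1.3²) ≈ 1.3 units.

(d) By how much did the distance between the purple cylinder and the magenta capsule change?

-1.1

Before: roughly 6.9 units apart; after: 5.8. That's 1.1 units closer together.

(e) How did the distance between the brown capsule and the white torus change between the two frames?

-2.2

Before: roughly 4.3 units apart; after: 2.1. That's 2.2 units closer together.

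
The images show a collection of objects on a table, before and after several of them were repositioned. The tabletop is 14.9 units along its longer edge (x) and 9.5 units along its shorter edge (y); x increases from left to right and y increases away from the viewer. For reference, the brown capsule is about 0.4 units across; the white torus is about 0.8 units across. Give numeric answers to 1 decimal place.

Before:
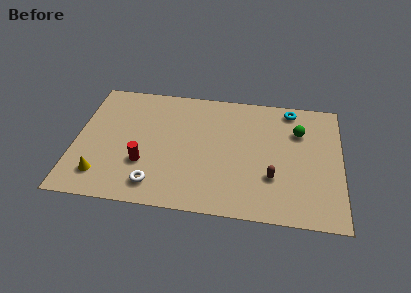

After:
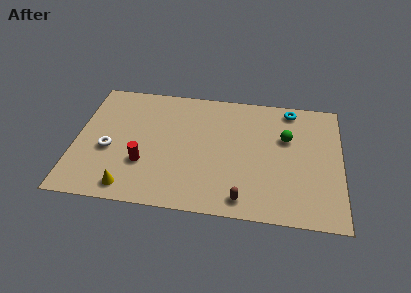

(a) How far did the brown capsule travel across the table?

2.4

The brown capsule moved from about (11.1, 3.0) to (9.5, 1.2), a distance of √(1.6² + 1.8²) ≈ 2.4.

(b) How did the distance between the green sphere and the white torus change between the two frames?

+0.7

They were about 9.4 units apart before and 10.1 after — 0.7 units further apart.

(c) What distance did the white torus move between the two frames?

3.5

The white torus was near (4.6, 1.6) before and (1.9, 3.9) after, so it travelled √(2.7² + 2.3²) ≈ 3.5 units.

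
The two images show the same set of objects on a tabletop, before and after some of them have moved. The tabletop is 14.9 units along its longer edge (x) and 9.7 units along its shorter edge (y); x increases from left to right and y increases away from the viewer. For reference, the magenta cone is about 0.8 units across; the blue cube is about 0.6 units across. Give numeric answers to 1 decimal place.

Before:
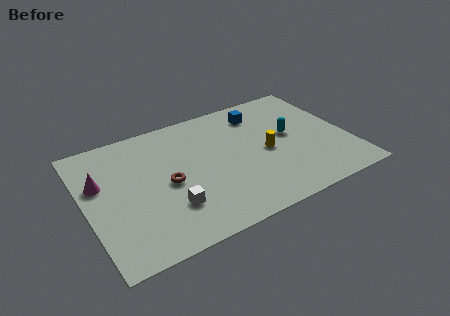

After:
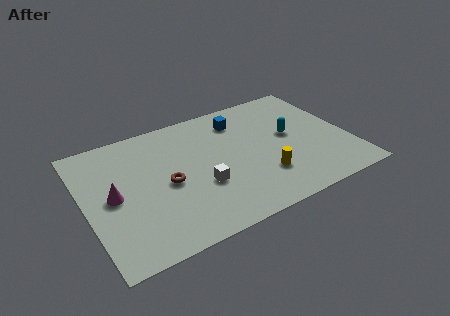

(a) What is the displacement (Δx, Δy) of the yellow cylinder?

(-0.5, -1.8)

From the two frames, the yellow cylinder sits at roughly (10.2, 4.5) before and (9.7, 2.7) after.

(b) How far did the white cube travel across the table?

2.1

From (4.4, 2.7) to (6.3, 3.5), the white cube covered √(1.9² + 0.8²) ≈ 2.1 units.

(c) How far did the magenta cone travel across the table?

1.4

The magenta cone moved from about (0.9, 6.1) to (1.5, 4.8), a distance of √(0.6² + 1.3²) ≈ 1.4.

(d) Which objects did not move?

the brown torus and the cyan capsule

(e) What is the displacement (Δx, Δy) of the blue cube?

(-1.2, -0.1)

The blue cube started near (10.3, 7.8) and ended near (9.1, 7.7).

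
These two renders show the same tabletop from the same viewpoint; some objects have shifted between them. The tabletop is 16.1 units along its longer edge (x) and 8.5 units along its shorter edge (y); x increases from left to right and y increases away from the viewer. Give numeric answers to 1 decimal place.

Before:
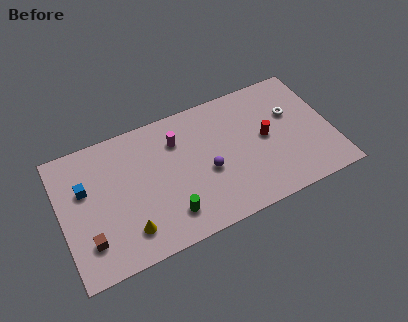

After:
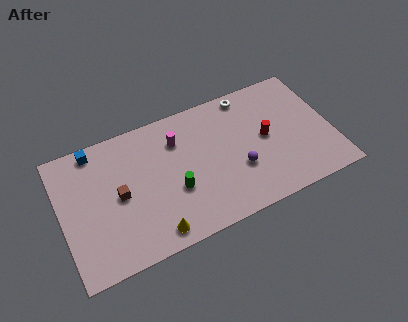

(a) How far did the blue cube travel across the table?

2.3

The blue cube moved from about (1.5, 5.4) to (2.3, 7.6), a distance of √(0.8² + 2.2²) ≈ 2.3.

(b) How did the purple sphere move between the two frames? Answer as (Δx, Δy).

(1.8, -0.6)

The purple sphere was at about (8.6, 3.6) and moved to about (10.4, 3.0).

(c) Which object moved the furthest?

the white torus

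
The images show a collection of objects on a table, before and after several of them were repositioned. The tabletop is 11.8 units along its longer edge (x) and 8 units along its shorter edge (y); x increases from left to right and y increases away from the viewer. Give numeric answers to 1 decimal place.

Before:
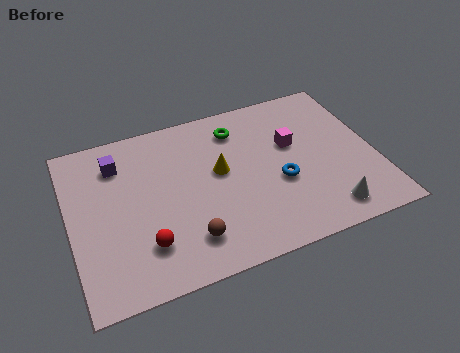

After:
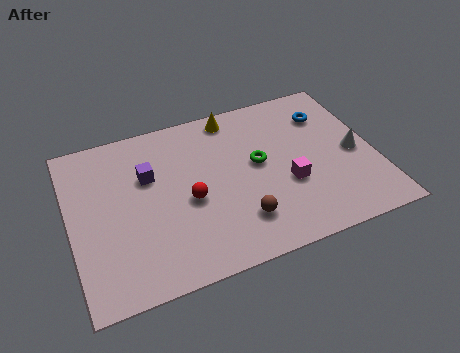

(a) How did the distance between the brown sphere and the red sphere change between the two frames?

+0.8

They were about 1.6 units apart before and 2.4 after — 0.8 units further apart.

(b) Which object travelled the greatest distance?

the blue torus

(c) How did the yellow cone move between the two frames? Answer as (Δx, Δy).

(0.8, 2.6)

From the two frames, the yellow cone sits at roughly (5.8, 4.5) before and (6.6, 7.1) after.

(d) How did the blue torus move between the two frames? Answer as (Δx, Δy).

(2.2, 2.8)

The blue torus started near (8.0, 3.2) and ended near (10.2, 6.0).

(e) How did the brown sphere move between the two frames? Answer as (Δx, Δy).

(2.0, 0.2)

The brown sphere started near (4.3, 1.7) and ended near (6.3, 1.9).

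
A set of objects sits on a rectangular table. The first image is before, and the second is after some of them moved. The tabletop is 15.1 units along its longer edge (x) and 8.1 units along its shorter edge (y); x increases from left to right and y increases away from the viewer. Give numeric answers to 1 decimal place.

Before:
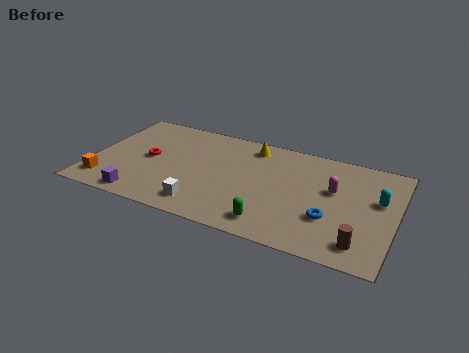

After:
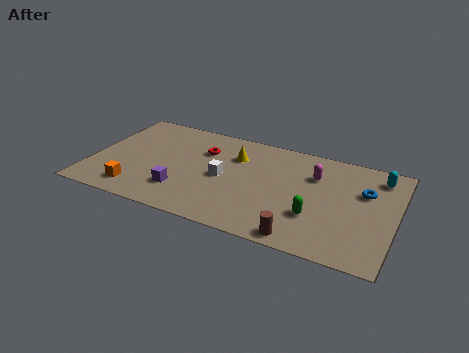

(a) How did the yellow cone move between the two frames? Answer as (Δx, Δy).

(-0.7, -1.1)

The yellow cone started near (7.7, 6.9) and ended near (7.0, 5.8).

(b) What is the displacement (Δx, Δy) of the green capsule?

(2.0, 1.3)

From the two frames, the green capsule sits at roughly (9.3, 1.3) before and (11.3, 2.6) after.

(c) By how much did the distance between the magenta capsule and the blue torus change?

+0.3

They were about 2.2 units apart before and 2.5 after — 0.3 units further apart.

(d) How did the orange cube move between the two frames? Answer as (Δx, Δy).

(1.6, -0.1)

The orange cube was at about (0.9, 1.5) and moved to about (2.5, 1.4).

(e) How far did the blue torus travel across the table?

3.0

The blue torus was near (12.0, 2.7) before and (13.5, 5.3) after, so it travelled √(1.5² + 2.6²) ≈ 3.0 units.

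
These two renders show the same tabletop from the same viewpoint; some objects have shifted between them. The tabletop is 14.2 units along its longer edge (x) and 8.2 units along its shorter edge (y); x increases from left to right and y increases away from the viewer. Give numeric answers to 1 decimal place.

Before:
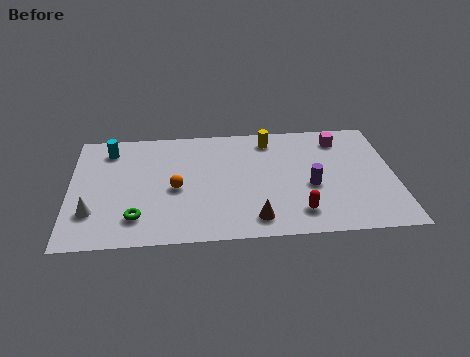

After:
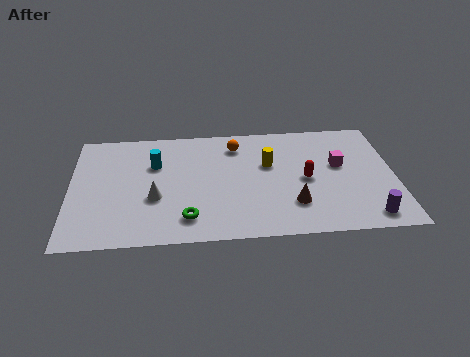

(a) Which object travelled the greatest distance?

the orange sphere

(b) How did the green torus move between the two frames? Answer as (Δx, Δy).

(2.2, -0.2)

The green torus started near (2.9, 1.8) and ended near (5.1, 1.6).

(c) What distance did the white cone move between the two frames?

2.8

The white cone was near (1.0, 2.3) before and (3.7, 3.1) after, so it travelled √(2.7² + 0.8²) ≈ 2.8 units.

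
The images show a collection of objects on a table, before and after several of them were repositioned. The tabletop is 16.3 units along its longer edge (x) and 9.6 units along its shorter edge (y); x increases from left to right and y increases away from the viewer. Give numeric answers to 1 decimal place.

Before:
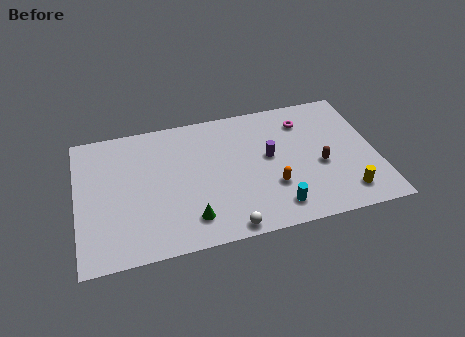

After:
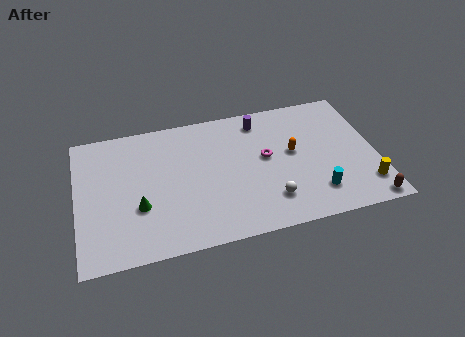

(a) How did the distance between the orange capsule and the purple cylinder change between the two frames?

+1.0

They were about 2.2 units apart before and 3.2 after — 1.0 units further apart.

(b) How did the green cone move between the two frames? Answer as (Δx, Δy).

(-2.7, 1.5)

The green cone was at about (6.0, 1.9) and moved to about (3.3, 3.4).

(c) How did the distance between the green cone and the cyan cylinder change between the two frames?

+5.0

The distance was about 4.6 in the first image and 9.6 in the second, so they moved 5.0 units further apart.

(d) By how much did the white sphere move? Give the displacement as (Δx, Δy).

(2.4, 1.4)

From the two frames, the white sphere sits at roughly (7.9, 0.8) before and (10.3, 2.2) after.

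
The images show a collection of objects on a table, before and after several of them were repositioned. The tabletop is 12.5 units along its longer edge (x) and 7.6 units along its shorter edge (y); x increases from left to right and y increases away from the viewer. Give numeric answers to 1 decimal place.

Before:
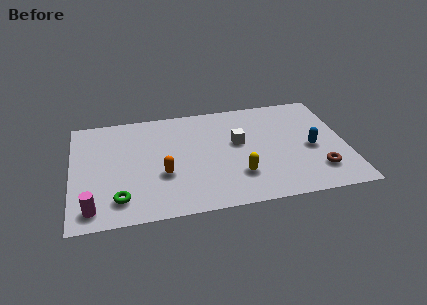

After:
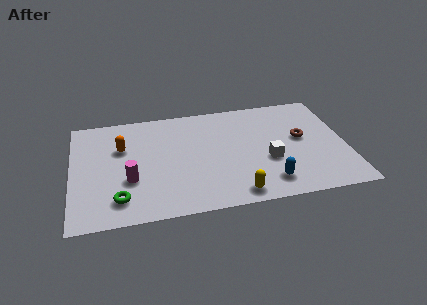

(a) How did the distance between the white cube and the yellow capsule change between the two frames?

+0.3

Before: roughly 2.3 units apart; after: 2.6. That's 0.3 units further apart.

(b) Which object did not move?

the green torus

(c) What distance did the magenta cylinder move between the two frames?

2.3

The magenta cylinder moved from about (0.9, 1.1) to (2.6, 2.7), a distance of √(1.7² + 1.6²) ≈ 2.3.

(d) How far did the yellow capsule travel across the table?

1.2

The yellow capsule moved from about (7.5, 2.1) to (7.3, 0.9), a distance of √(0.2² + 1.2²) ≈ 1.2.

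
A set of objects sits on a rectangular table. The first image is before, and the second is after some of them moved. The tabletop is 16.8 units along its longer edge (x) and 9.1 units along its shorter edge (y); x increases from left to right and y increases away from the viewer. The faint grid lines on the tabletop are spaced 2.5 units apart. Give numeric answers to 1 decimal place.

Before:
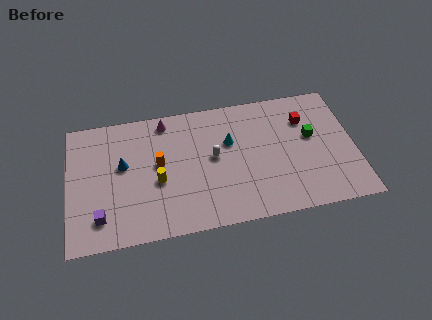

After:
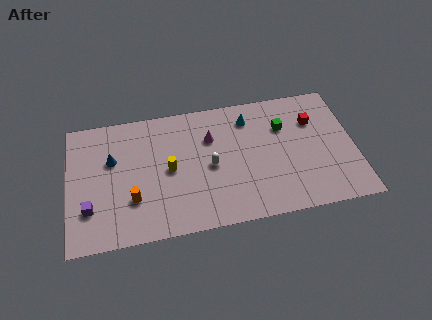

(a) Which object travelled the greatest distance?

the magenta cone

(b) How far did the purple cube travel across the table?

0.9

The purple cube was near (1.8, 1.9) before and (1.2, 2.6) after, so it travelled √(0.6² + 0.7²) ≈ 0.9 units.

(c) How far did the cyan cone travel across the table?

1.9

The cyan cone was near (9.5, 5.8) before and (10.7, 7.3) after, so it travelled √(1.2² + 1.5²) ≈ 1.9 units.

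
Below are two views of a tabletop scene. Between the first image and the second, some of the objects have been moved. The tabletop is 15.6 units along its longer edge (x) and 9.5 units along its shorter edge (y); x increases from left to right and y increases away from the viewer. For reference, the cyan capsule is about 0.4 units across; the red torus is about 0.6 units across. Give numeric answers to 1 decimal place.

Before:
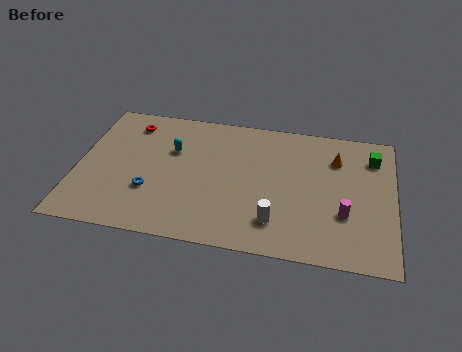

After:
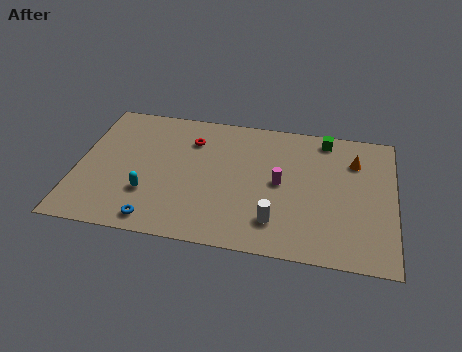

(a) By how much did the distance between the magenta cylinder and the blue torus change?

-2.5

Before: roughly 9.5 units apart; after: 7.0. That's 2.5 units closer together.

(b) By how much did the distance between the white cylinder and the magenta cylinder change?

-0.8

The distance was about 3.5 in the first image and 2.7 in the second, so they moved 0.8 units closer together.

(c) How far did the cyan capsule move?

3.4

From (4.6, 6.2) to (3.6, 2.9), the cyan capsule covered √(1.0² + 3.3²) ≈ 3.4 units.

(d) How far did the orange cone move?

0.9

From (12.7, 7.0) to (13.6, 7.0), the orange cone covered √(0.9² + 0.0²) ≈ 0.9 units.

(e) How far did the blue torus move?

2.0

From (3.7, 3.1) to (4.1, 1.1), the blue torus covered √(0.4² + 2.0²) ≈ 2.0 units.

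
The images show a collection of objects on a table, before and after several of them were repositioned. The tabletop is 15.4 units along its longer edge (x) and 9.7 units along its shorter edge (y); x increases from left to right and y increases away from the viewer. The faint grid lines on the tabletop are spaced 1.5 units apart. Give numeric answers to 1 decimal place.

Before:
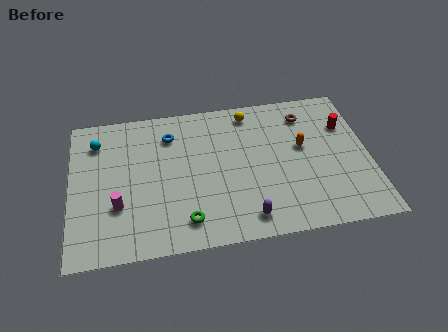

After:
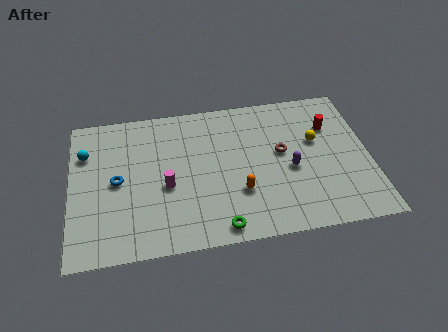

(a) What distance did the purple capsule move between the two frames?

3.7

The purple capsule was near (8.9, 1.4) before and (11.3, 4.2) after, so it travelled √(2.4² + 2.8²) ≈ 3.7 units.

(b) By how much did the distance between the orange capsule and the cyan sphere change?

-2.1

They were about 10.8 units apart before and 8.7 after — 2.1 units closer together.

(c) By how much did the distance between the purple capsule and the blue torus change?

+1.8

They were about 7.1 units apart before and 8.9 after — 1.8 units further apart.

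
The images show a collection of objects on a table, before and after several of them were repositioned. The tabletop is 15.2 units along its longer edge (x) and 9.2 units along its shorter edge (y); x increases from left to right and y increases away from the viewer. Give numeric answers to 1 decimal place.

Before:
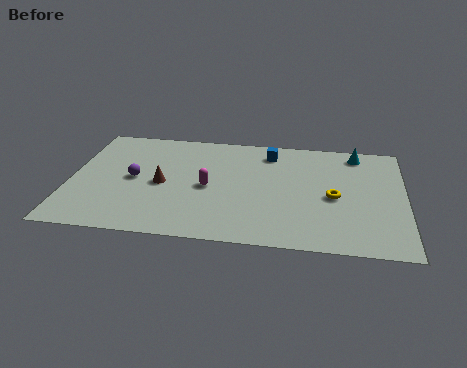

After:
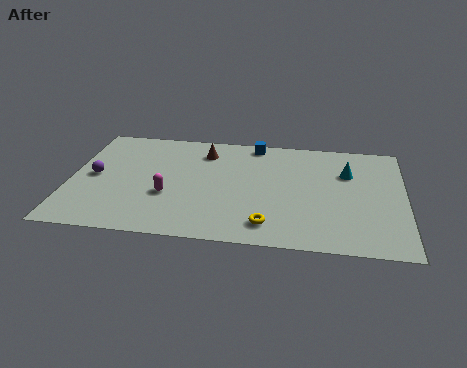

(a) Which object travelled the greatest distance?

the yellow torus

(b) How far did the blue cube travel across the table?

1.0

From (9.0, 7.6) to (8.3, 8.3), the blue cube covered √(0.7² + 0.7²) ≈ 1.0 units.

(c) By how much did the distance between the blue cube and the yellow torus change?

+2.2

The distance was about 4.5 in the first image and 6.7 in the second, so they moved 2.2 units further apart.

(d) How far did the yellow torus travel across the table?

3.9

From (12.0, 4.2) to (9.1, 1.6), the yellow torus covered √(2.9² + 2.6²) ≈ 3.9 units.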